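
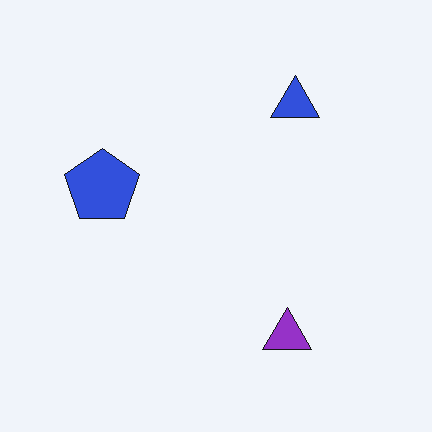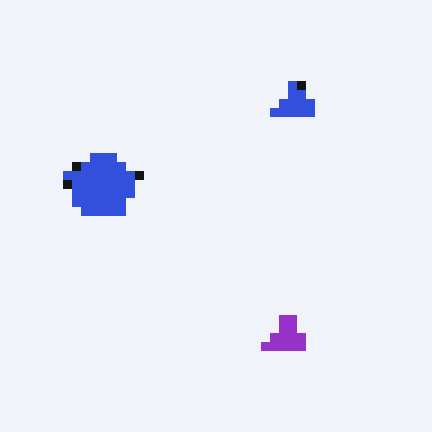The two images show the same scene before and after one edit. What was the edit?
The second image is the first coarsely pixelated.

Shapes are reduced to large square blocks; fine edges and outlines are lost — a downscale-then-upscale (mosaic) effect.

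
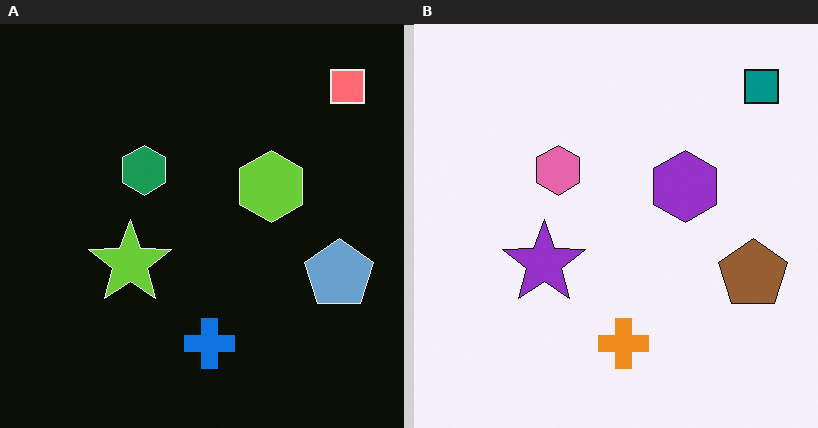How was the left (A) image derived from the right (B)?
The image was color-inverted (negative).

The light background has become dark and every shape's color is its complement — a photographic negative.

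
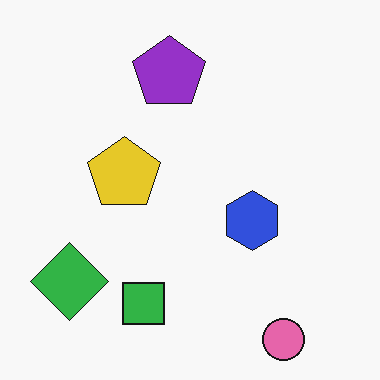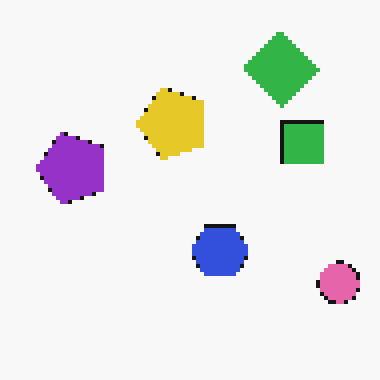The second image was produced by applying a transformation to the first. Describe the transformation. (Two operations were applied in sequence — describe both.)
It was lightly pixelated (a mild mosaic effect), then transposed (reflected across the top-left ↔ bottom-right diagonal).

Shapes are reduced to large square blocks; fine edges and outlines are lost — a downscale-then-upscale (mosaic) effect. Shapes have swapped their row and column positions — what was in the top-right is now in the bottom-left — a diagonal reflection.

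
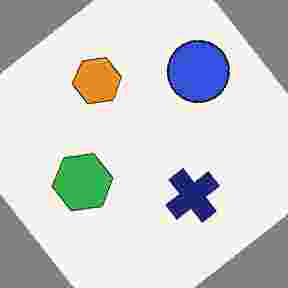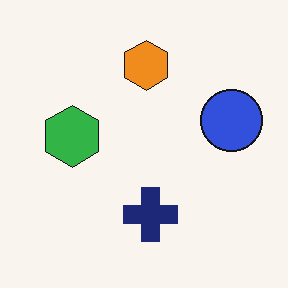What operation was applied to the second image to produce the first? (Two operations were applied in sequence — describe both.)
This is the original image rotated counter-clockwise by a large amount — several tens of degrees, then degraded with heavy JPEG compression.

Every shape is tilted by the same angle and the image corners show triangular fill wedges — a whole-image rotation by a non-right angle. Blocky 8×8 compression artifacts appear around shape edges and the flat background shows ringing — characteristic JPEG degradation.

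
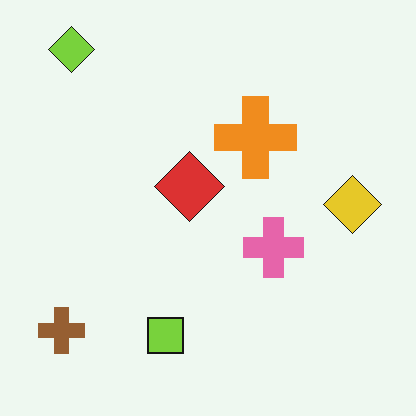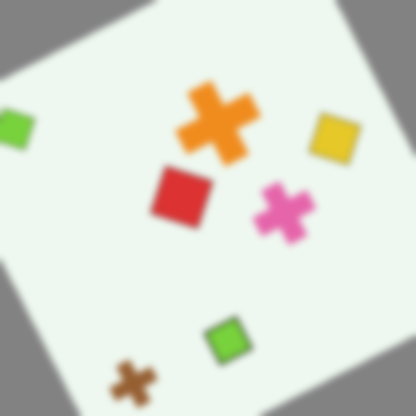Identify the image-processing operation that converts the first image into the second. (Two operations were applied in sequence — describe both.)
This is the original image rotated counter-clockwise by a moderate amount, then moderately blurred.

Every shape is tilted by the same angle and the image corners show triangular fill wedges — a whole-image rotation by a non-right angle. Shape edges and outlines are uniformly softened across the whole image.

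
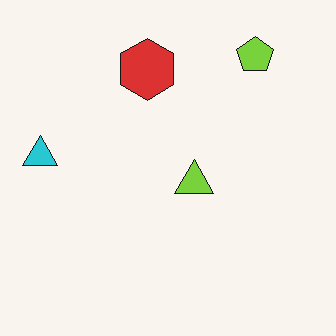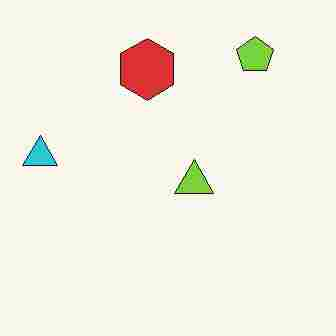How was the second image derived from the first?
It was heavily JPEG-compressed with obvious blocking artifacts.

Blocky 8×8 compression artifacts appear around shape edges and the flat background shows ringing — characteristic JPEG degradation.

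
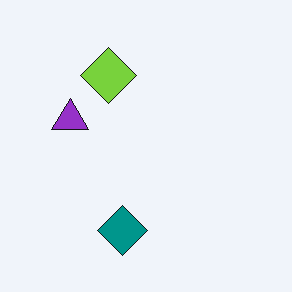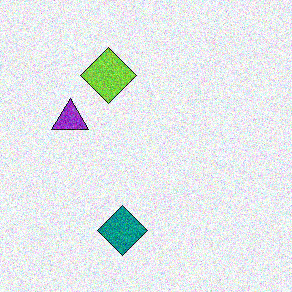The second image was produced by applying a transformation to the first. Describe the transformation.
This is the original image degraded with visible gaussian noise.

Random speckle covers the whole image, including the flat background.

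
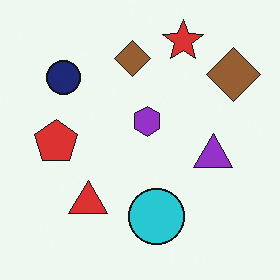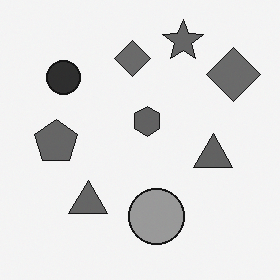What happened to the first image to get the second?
The transformation is: converted to grayscale.

All color is removed — every shape is now a shade of grey.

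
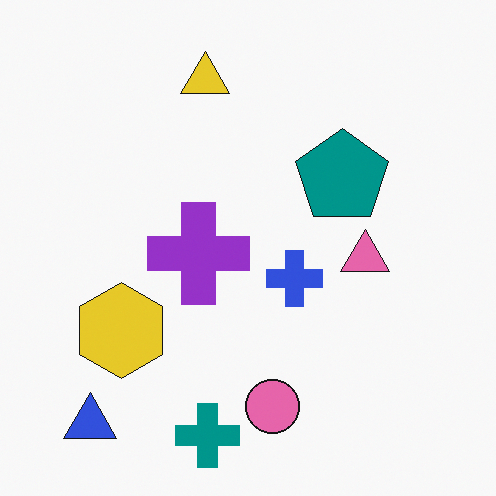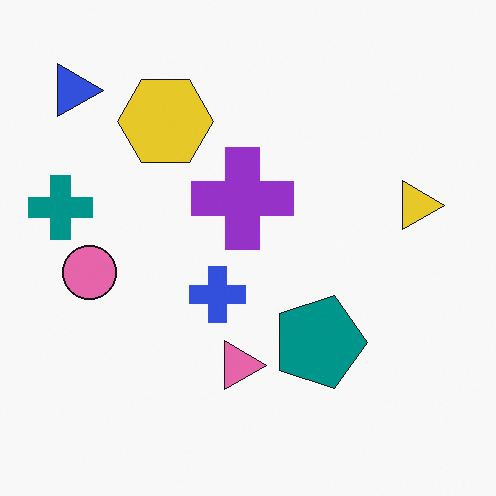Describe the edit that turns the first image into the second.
The second image is the first rotated 90° clockwise.

The blue triangle sits in the bottom-left of the first image and the top-left of the second — consistent with a whole-image 90° clockwise rotation.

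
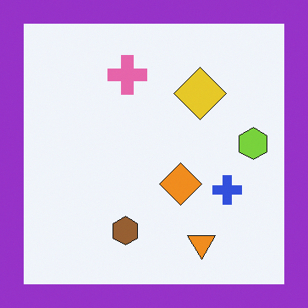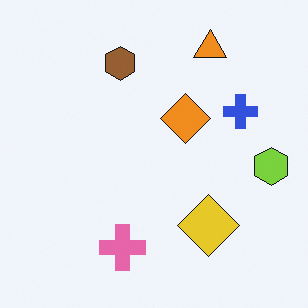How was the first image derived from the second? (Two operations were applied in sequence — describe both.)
The first image is the second flipped vertically (top ↔ bottom), then framed with a purple border.

The orange triangle is in the top-right of the second image and the bottom-right of the first — shapes on opposite sides of the horizontal midline have swapped in a mirror flip. A solid purple frame runs around the edge of the first image, with the content slightly shrunk inside it.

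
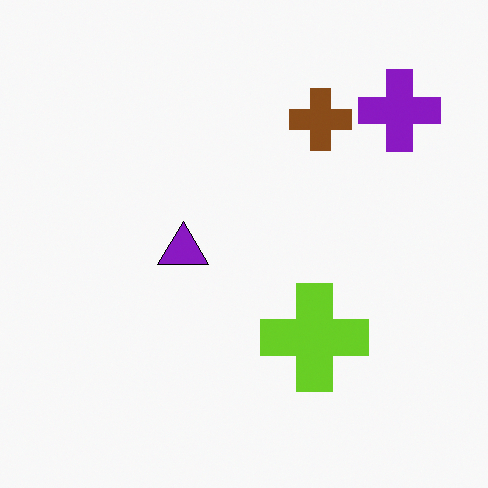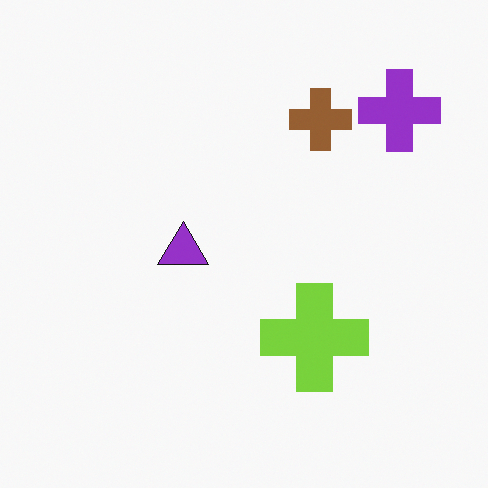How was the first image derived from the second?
The image was given slightly increased contrast.

Tones are pushed away from mid-grey across the whole image — a global contrast change.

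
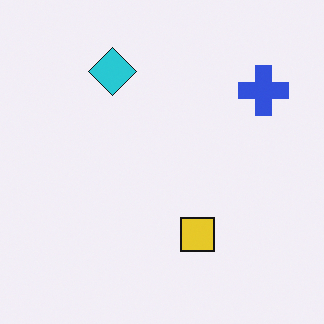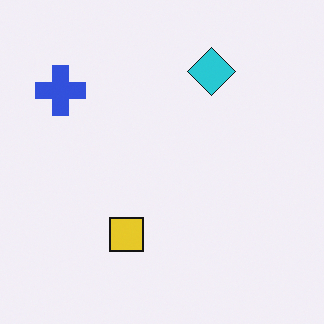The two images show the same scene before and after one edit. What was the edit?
This is the original image flipped horizontally (left ↔ right).

The blue cross is in the top-right of the first image and the top-left of the second — shapes on opposite sides of the vertical midline have swapped in a mirror flip.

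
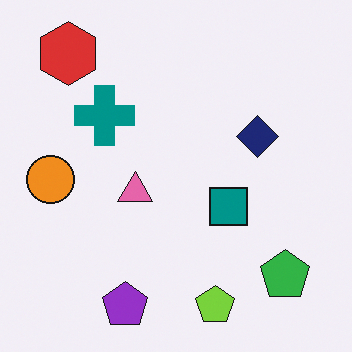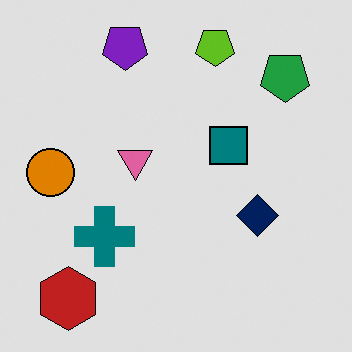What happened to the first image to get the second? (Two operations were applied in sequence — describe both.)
Flipped vertically (top ↔ bottom), then posterized to a reduced palette.

The lime pentagon is in the bottom of the first image and the top of the second — shapes on opposite sides of the horizontal midline have swapped in a mirror flip. Each flat color has snapped to a coarser quantized level — most visibly, the near-white background has dropped to a flat grey.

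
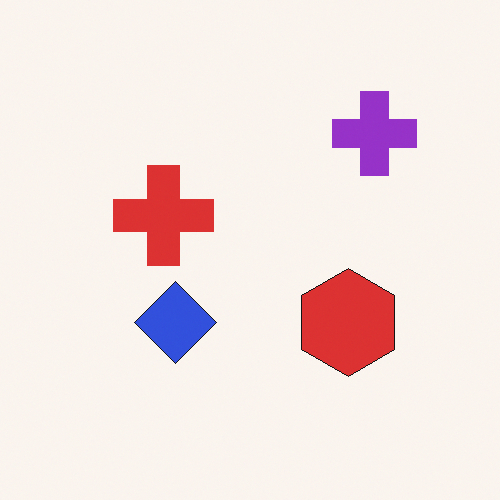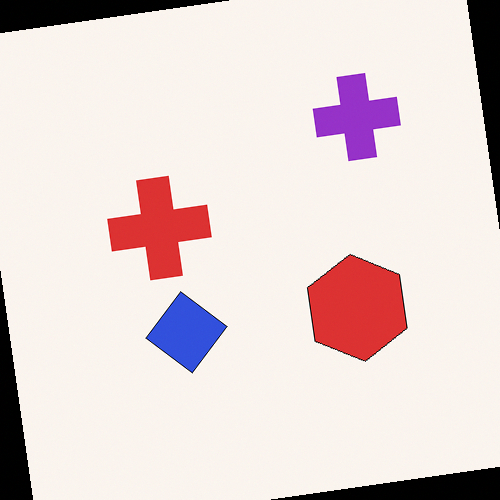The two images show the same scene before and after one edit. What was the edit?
It was rotated counter-clockwise by a slight angle.

Every shape is tilted by the same angle and the image corners show triangular fill wedges — a whole-image rotation by a non-right angle.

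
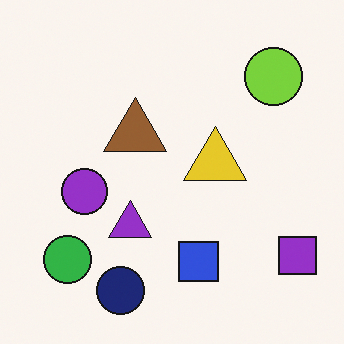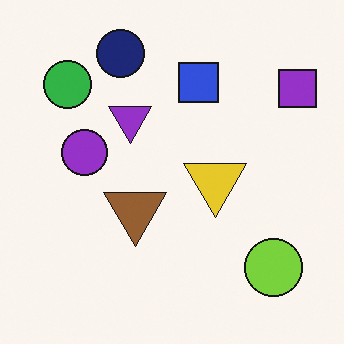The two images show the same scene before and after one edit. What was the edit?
The transformation is: flipped vertically (top ↔ bottom).

The navy circle is in the bottom of the first image and the top of the second — shapes on opposite sides of the horizontal midline have swapped in a mirror flip.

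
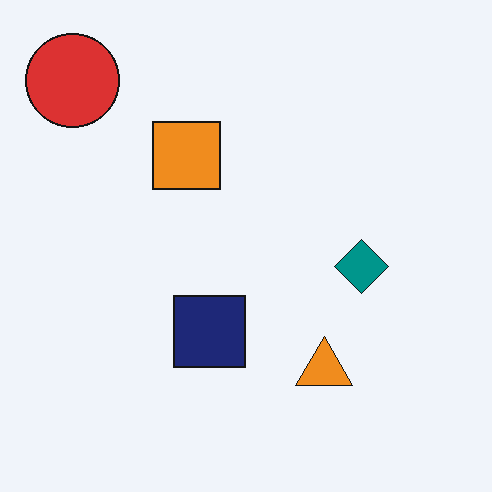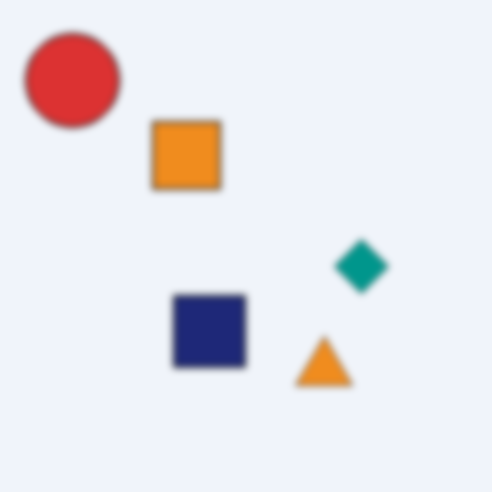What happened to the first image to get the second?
Moderately blurred.

Shape edges and outlines are uniformly softened across the whole image.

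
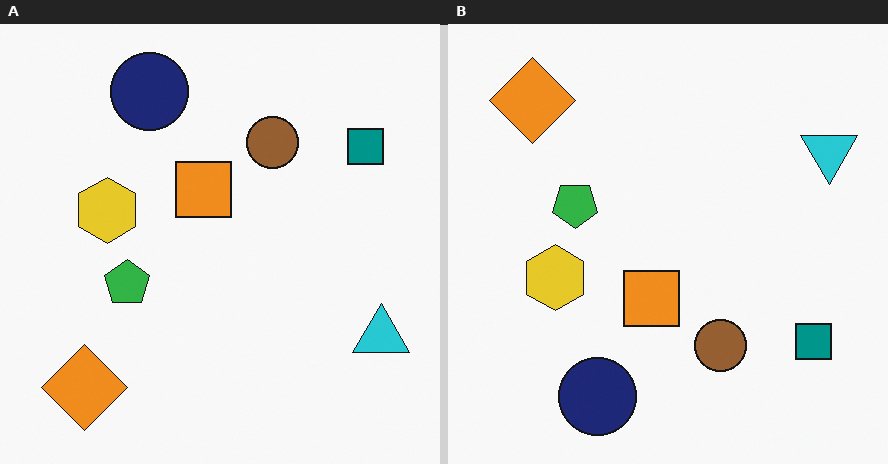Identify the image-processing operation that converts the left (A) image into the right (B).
The image was flipped vertically (top ↔ bottom).

The navy circle is in the top of the left (A) image and the bottom of the right (B) — shapes on opposite sides of the horizontal midline have swapped in a mirror flip.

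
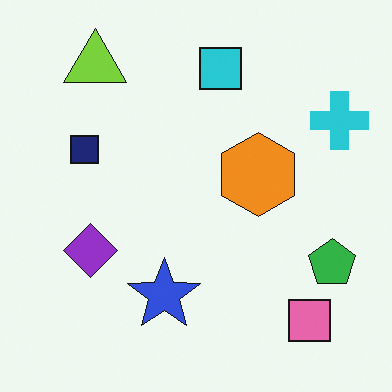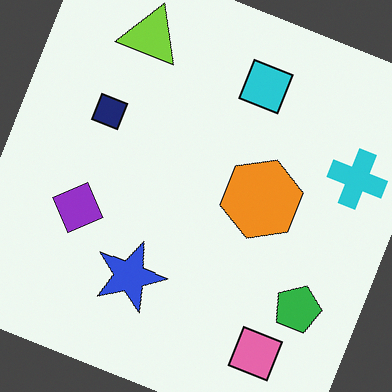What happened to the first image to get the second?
This is the original image rotated clockwise by a moderate amount.

Every shape is tilted by the same angle and the image corners show triangular fill wedges — a whole-image rotation by a non-right angle.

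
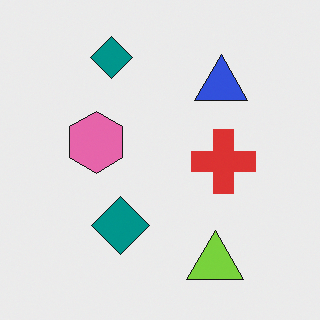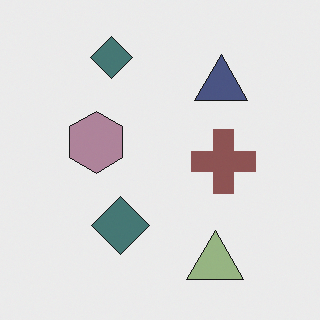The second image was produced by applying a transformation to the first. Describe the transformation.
The transformation is: heavily desaturated.

All colors are more muted and greyish — a global saturation change.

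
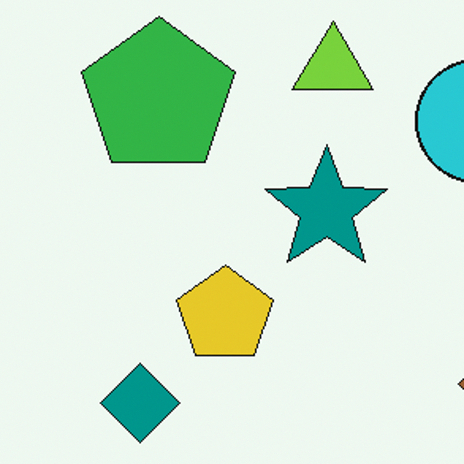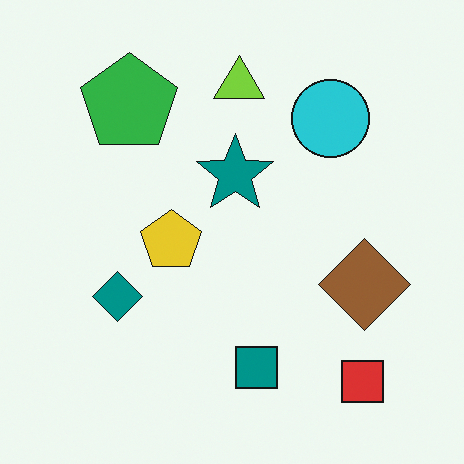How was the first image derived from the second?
This is the original image cropped slightly and scaled back up.

The visible shapes are larger and the field of view is narrower; shapes near the original edges may be partly or wholly outside the frame — a crop-and-rescale.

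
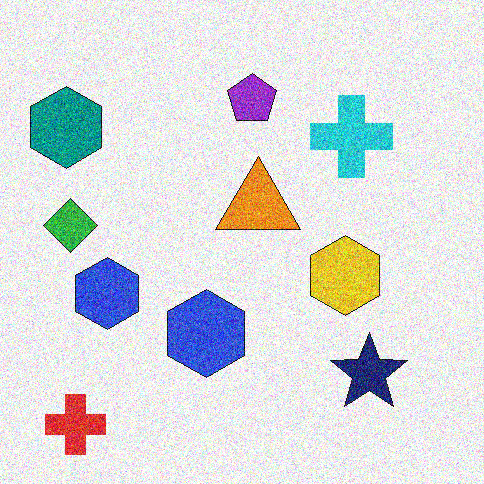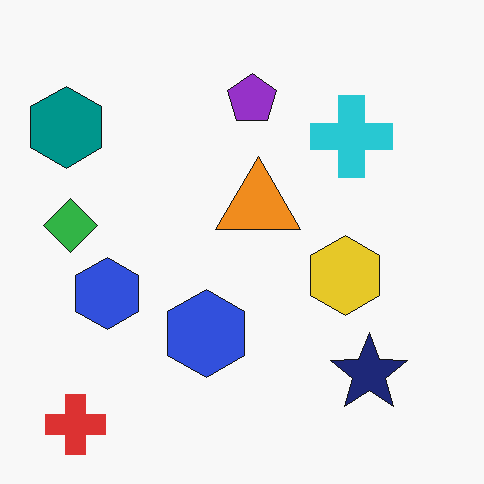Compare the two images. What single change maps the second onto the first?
Degraded with a thick layer of grain.

Random speckle covers the whole image, including the flat background.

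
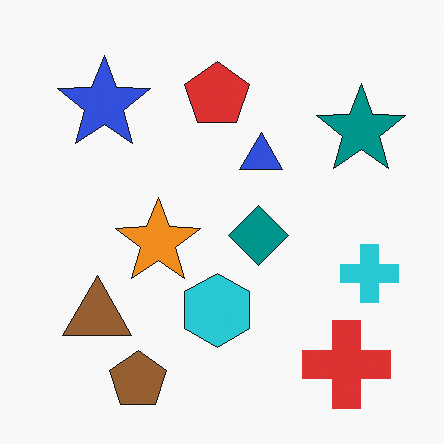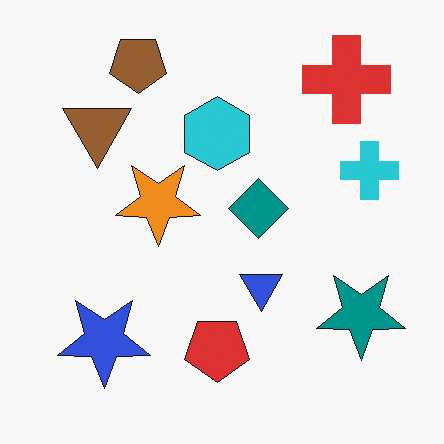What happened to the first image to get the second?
Flipped vertically (top ↔ bottom).

The brown pentagon is in the bottom-left of the first image and the top-left of the second — shapes on opposite sides of the horizontal midline have swapped in a mirror flip.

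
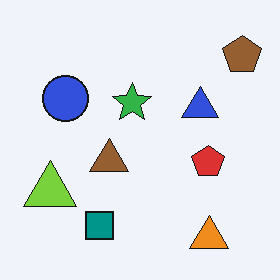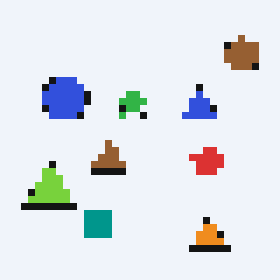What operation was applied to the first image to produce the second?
The image was moderately pixelated.

Shapes are reduced to large square blocks; fine edges and outlines are lost — a downscale-then-upscale (mosaic) effect.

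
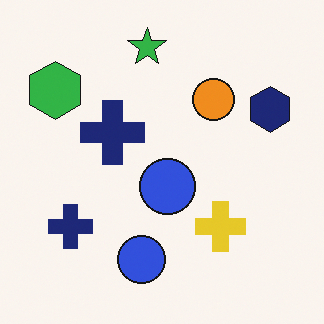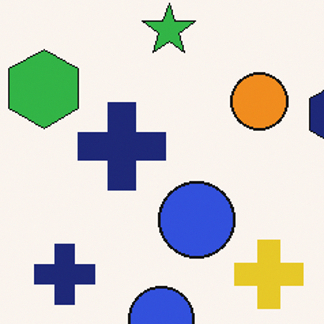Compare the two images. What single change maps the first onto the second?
The second image is the first cropped to a modestly smaller region and rescaled.

The visible shapes are larger and the field of view is narrower; shapes near the original edges may be partly or wholly outside the frame — a crop-and-rescale.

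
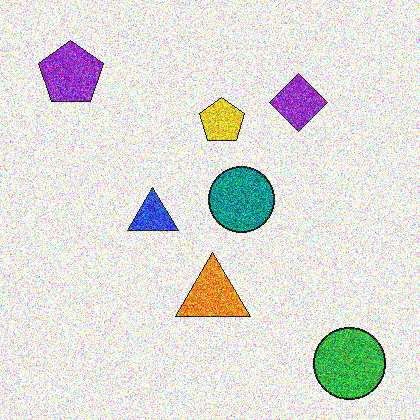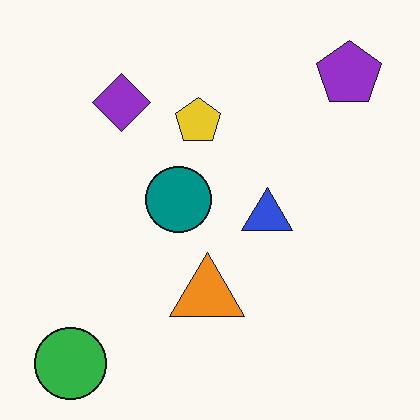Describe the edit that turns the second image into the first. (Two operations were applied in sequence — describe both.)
The first image is the second flipped horizontally (left ↔ right), then degraded with strong gaussian noise.

The green circle is in the bottom-left of the second image and the bottom-right of the first — shapes on opposite sides of the vertical midline have swapped in a mirror flip. Random speckle covers the whole image, including the flat background.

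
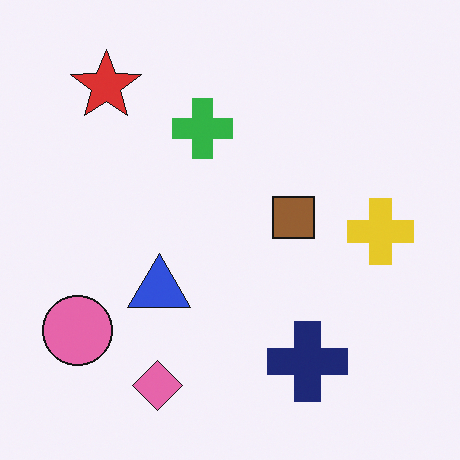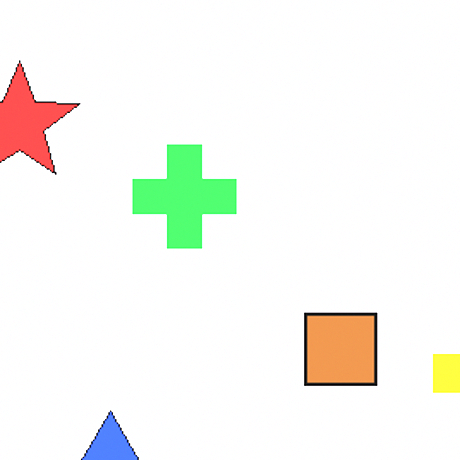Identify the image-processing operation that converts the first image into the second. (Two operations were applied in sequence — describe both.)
This is the original image cropped tightly and scaled back up, then substantially brightened.

The visible shapes are larger and the field of view is narrower; shapes near the original edges may be partly or wholly outside the frame — a crop-and-rescale. Every pixel — background and shapes alike — is uniformly brightened.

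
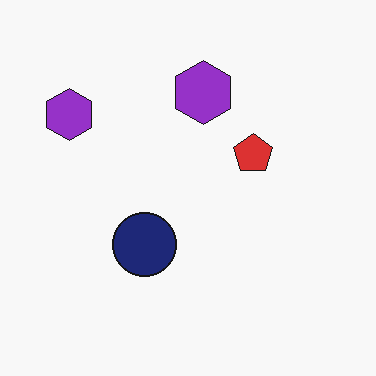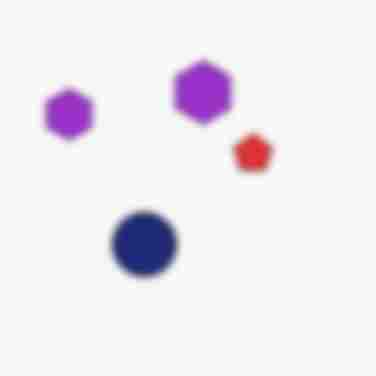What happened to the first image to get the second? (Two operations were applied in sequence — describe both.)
Noticeably gaussian-blurred, then degraded with heavy JPEG compression.

Shape edges and outlines are uniformly softened across the whole image. Blocky 8×8 compression artifacts appear around shape edges and the flat background shows ringing — characteristic JPEG degradation.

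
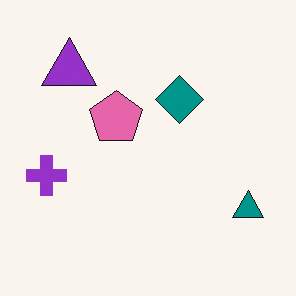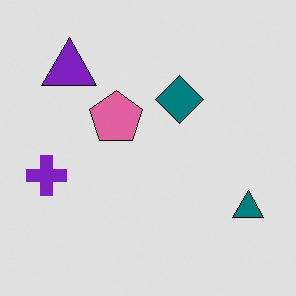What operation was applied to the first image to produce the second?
The transformation is: posterized to a reduced palette.

Each flat color has snapped to a coarser quantized level — most visibly, the near-white background has dropped to a flat grey.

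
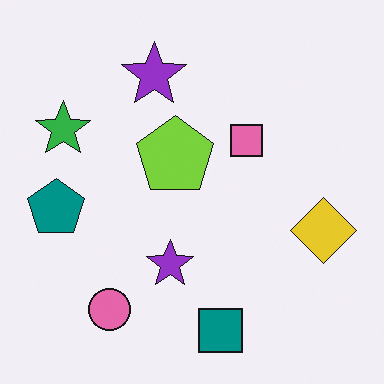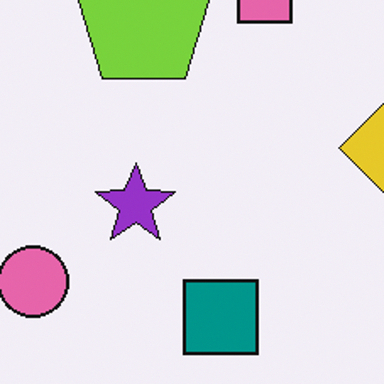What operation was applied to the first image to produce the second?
The second image is the first cropped to a noticeably smaller region and rescaled.

The visible shapes are larger and the field of view is narrower; shapes near the original edges may be partly or wholly outside the frame — a crop-and-rescale.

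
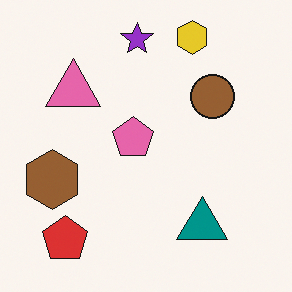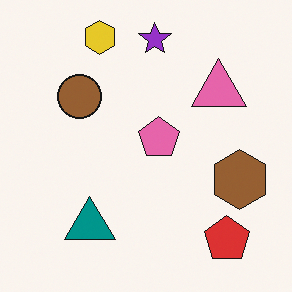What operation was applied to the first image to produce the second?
The image was flipped horizontally (left ↔ right).

The brown hexagon is in the left of the first image and the right of the second — shapes on opposite sides of the vertical midline have swapped in a mirror flip.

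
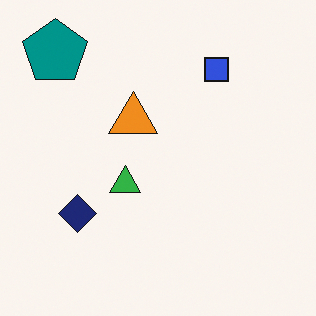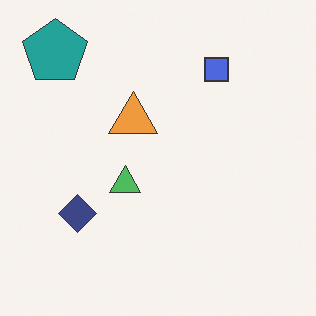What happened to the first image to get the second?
It was given slightly reduced contrast.

Tones are pushed toward mid-grey across the whole image — a global contrast change.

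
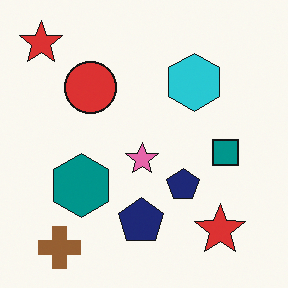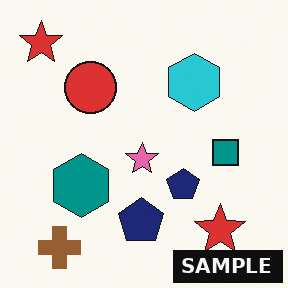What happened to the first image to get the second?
Watermarked with the text "SAMPLE" in the lower-right corner.

A dark label reading "SAMPLE" appears in the lower-right corner.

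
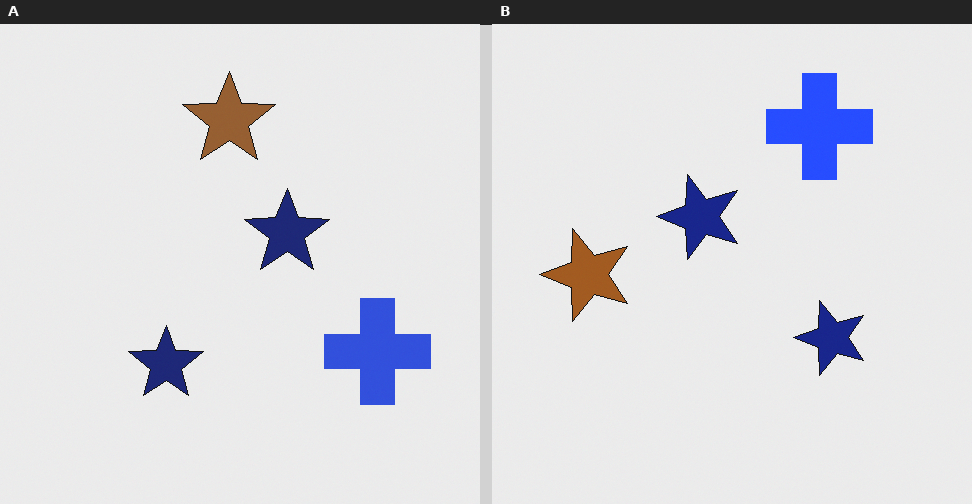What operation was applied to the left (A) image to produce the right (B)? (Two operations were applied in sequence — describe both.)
This is the original image rotated 90° counter-clockwise, then slightly oversaturated.

The blue cross sits in the bottom-right of the left (A) image and the top-right of the right (B) — consistent with a whole-image 90° counter-clockwise rotation. All colors are more vivid — a global saturation change.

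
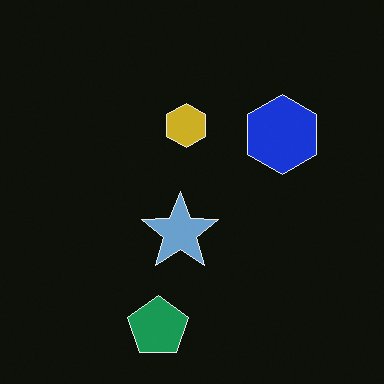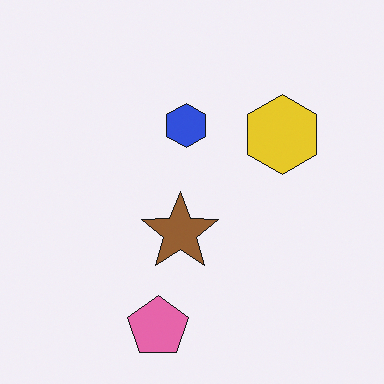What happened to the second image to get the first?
It was color-inverted (negative).

The light background has become dark and every shape's color is its complement — a photographic negative.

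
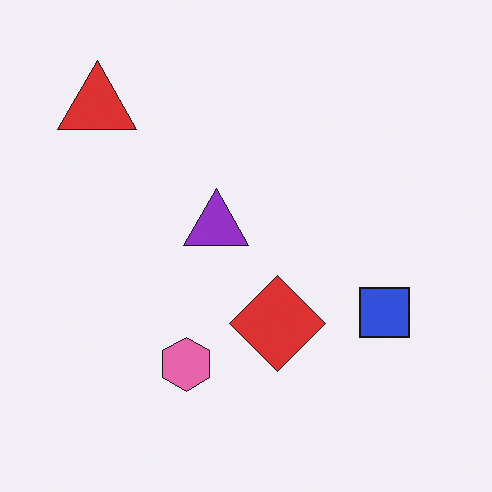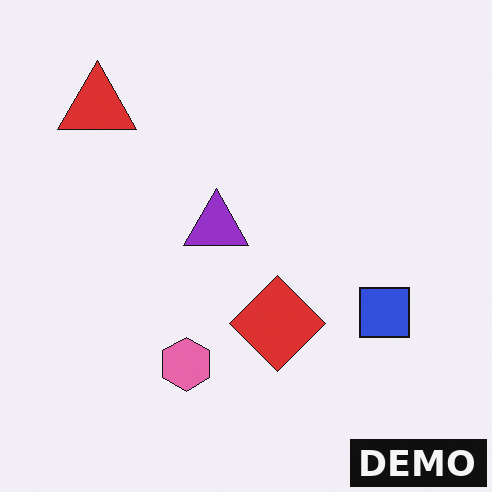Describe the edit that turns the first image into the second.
The image was watermarked with the text "DEMO" in the lower-right corner.

A dark label reading "DEMO" appears in the lower-right corner.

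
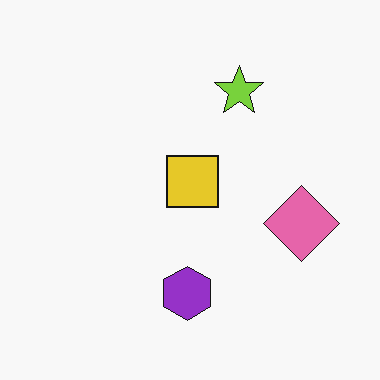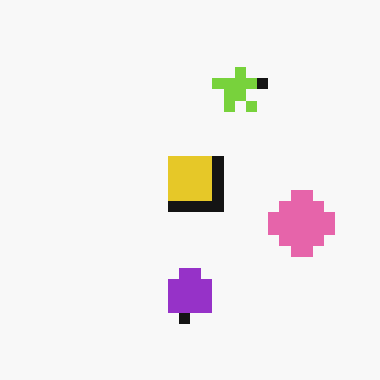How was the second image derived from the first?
Heavily pixelated into large blocks.

Shapes are reduced to large square blocks; fine edges and outlines are lost — a downscale-then-upscale (mosaic) effect.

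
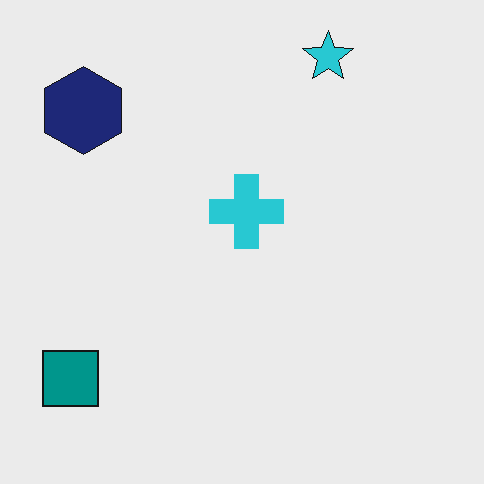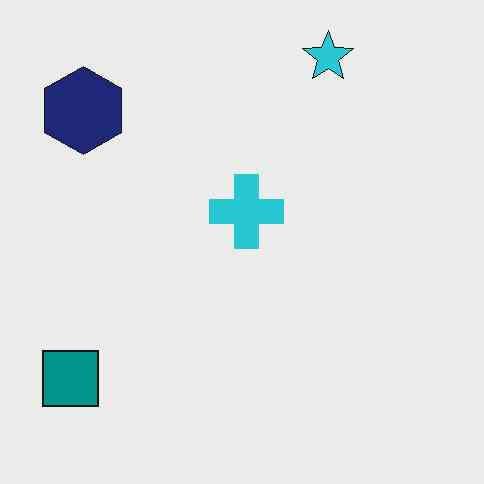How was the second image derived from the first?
The image was given moderate JPEG compression.

Blocky 8×8 compression artifacts appear around shape edges and the flat background shows ringing — characteristic JPEG degradation.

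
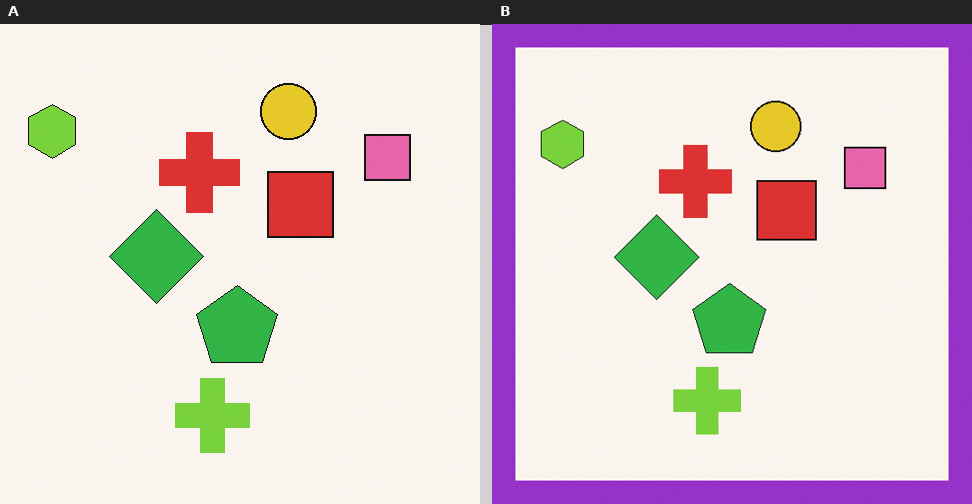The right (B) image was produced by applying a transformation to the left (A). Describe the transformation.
The image was framed with a purple border.

A solid purple frame runs around the edge of the right (B) image, with the content slightly shrunk inside it.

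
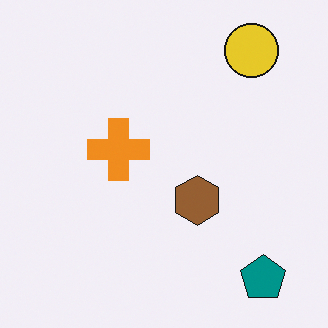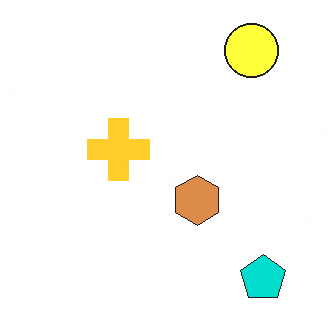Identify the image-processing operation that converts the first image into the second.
The image was noticeably brightened.

Every pixel — background and shapes alike — is uniformly brightened.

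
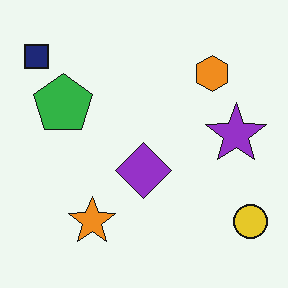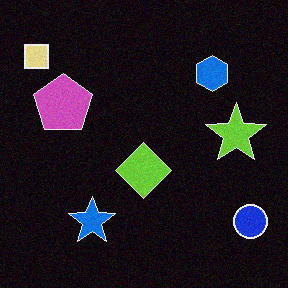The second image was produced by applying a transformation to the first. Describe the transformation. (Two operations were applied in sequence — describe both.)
Color-inverted (negative), then degraded with subtle gaussian noise.

The light background has become dark and every shape's color is its complement — a photographic negative. Random speckle covers the whole image, including the flat background.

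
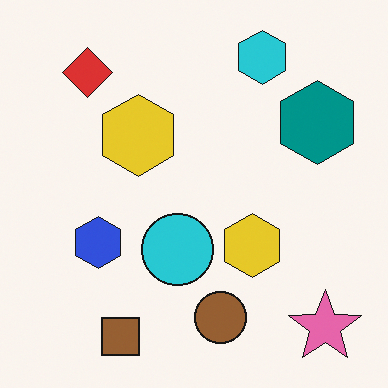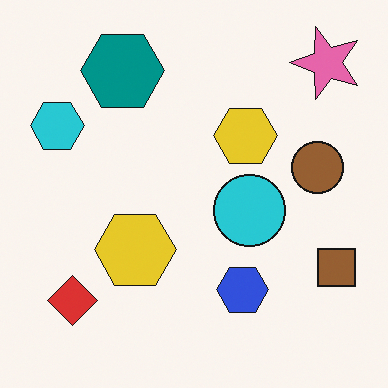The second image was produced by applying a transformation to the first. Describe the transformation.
Rotated 90° counter-clockwise.

The pink star sits in the bottom-right of the first image and the top-right of the second — consistent with a whole-image 90° counter-clockwise rotation.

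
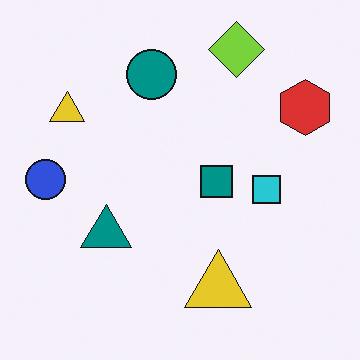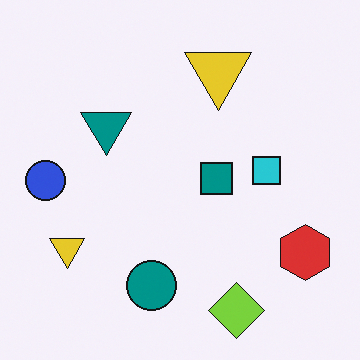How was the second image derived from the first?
Flipped vertically (top ↔ bottom).

The lime diamond is in the top of the first image and the bottom of the second — shapes on opposite sides of the horizontal midline have swapped in a mirror flip.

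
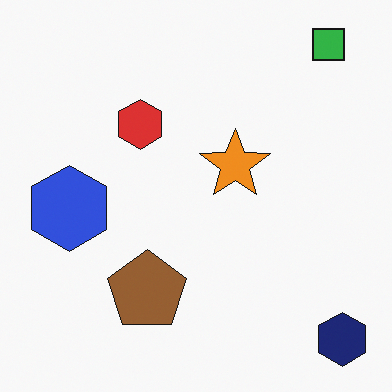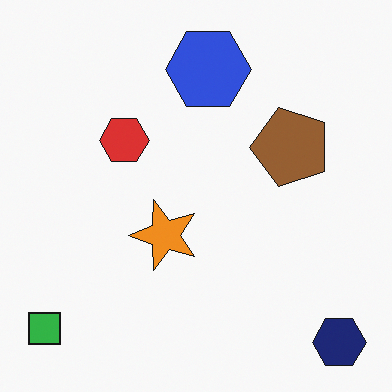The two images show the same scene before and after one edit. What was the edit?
The second image is the first transposed (reflected across the top-left ↔ bottom-right diagonal).

Shapes have swapped their row and column positions — what was in the top-right is now in the bottom-left — a diagonal reflection.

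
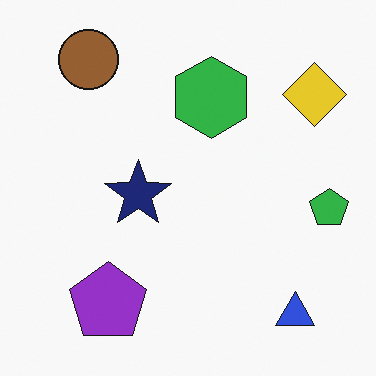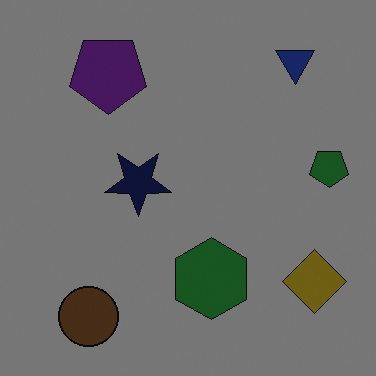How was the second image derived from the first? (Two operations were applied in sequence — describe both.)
The second image is the first noticeably darkened, then flipped vertically (top ↔ bottom).

Every pixel — background and shapes alike — is uniformly darkened. The brown circle is in the top-left of the first image and the bottom-left of the second — shapes on opposite sides of the horizontal midline have swapped in a mirror flip.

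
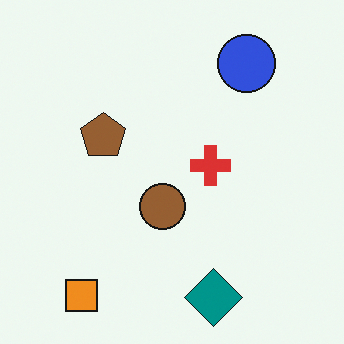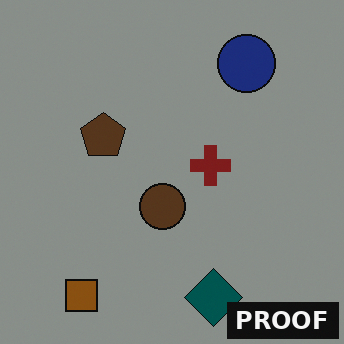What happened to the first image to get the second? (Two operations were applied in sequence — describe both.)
This is the original image darkened a lot, then watermarked with the text "PROOF" in the lower-right corner.

Every pixel — background and shapes alike — is uniformly darkened. A dark label reading "PROOF" appears in the lower-right corner.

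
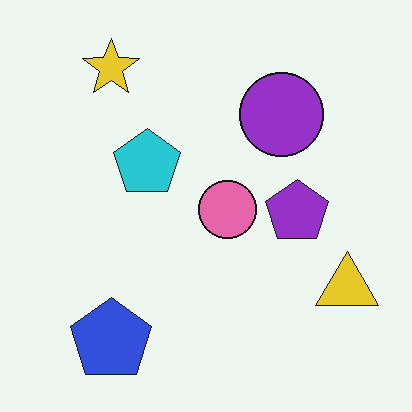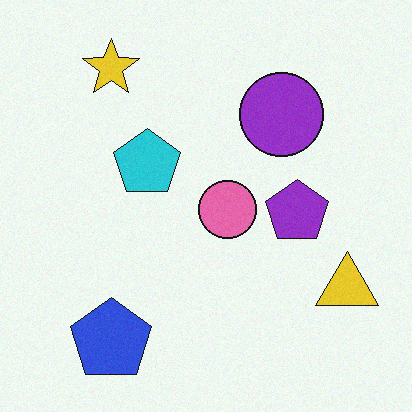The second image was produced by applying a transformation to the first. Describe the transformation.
This is the original image degraded with a light layer of grain.

Random speckle covers the whole image, including the flat background.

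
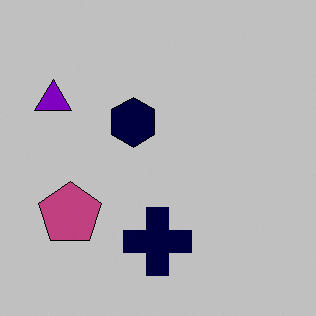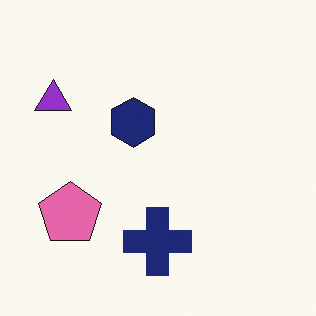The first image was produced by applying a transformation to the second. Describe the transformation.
It was heavily posterized to just a handful of flat colors.

Each flat color has snapped to a coarser quantized level — most visibly, the near-white background has dropped to a flat grey.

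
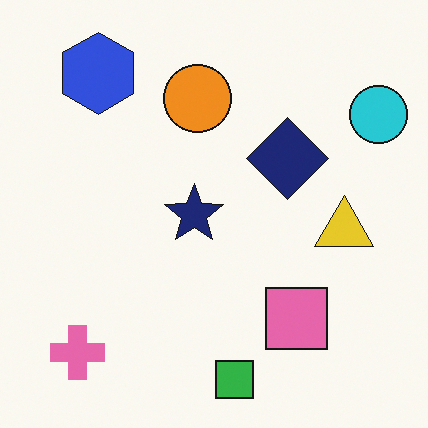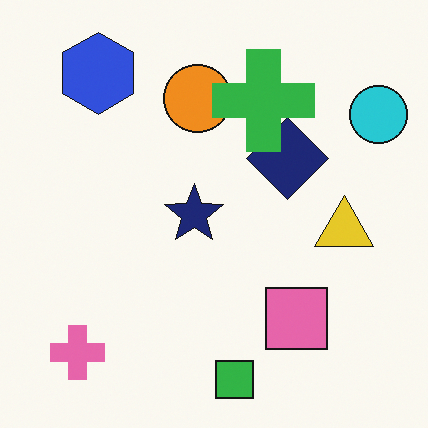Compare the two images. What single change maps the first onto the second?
This is the original image overlaid with an additional green cross.

A green cross appears in the second image that is absent from the first.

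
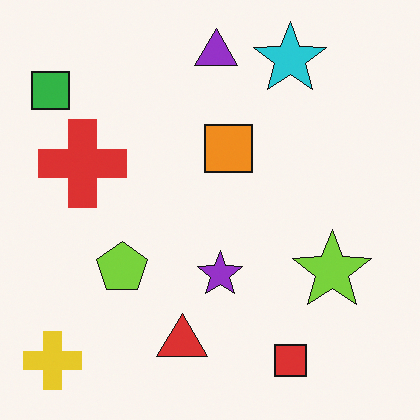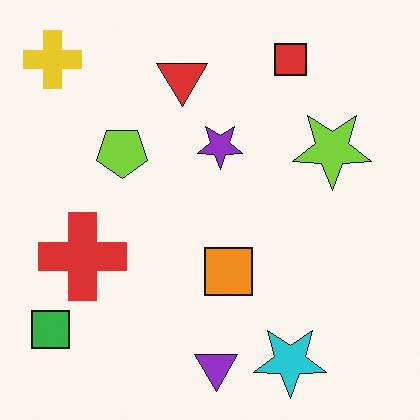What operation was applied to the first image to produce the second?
Flipped vertically (top ↔ bottom).

The purple triangle is in the top of the first image and the bottom of the second — shapes on opposite sides of the horizontal midline have swapped in a mirror flip.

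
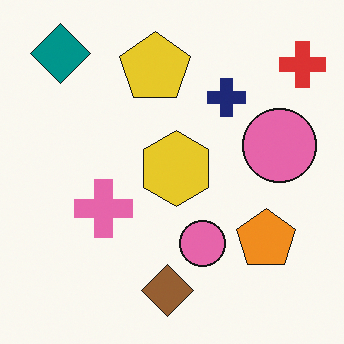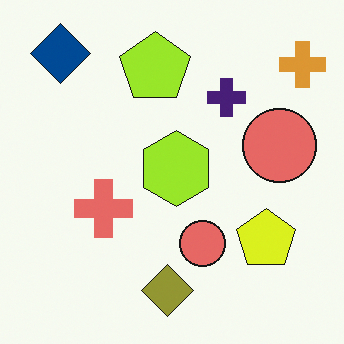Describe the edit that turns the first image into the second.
It was hue-shifted slightly.

Every shape's color has rotated by the same amount around the hue wheel — a uniform hue shift.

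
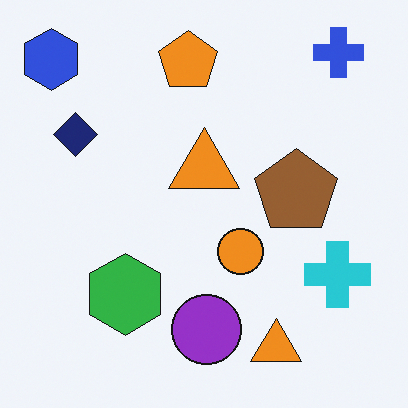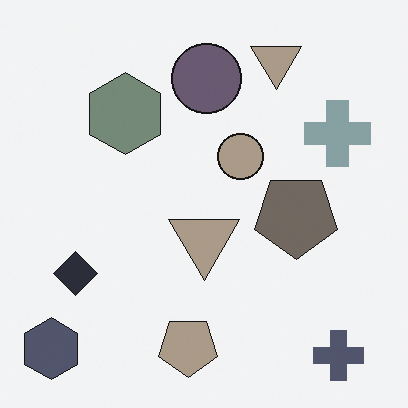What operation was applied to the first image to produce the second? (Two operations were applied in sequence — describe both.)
Heavily desaturated, then flipped vertically (top ↔ bottom).

All colors are more muted and greyish — a global saturation change. The blue cross is in the top-right of the first image and the bottom-right of the second — shapes on opposite sides of the horizontal midline have swapped in a mirror flip.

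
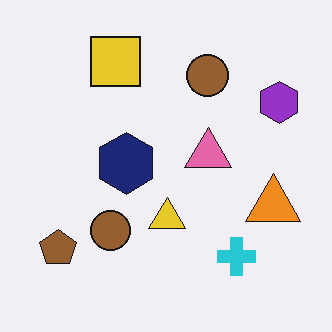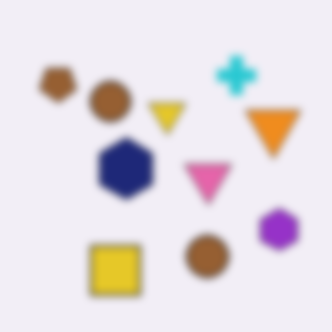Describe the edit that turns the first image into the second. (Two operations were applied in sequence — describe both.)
The image was flipped vertically (top ↔ bottom), then noticeably gaussian-blurred.

The yellow square is in the top of the first image and the bottom of the second — shapes on opposite sides of the horizontal midline have swapped in a mirror flip. Shape edges and outlines are uniformly softened across the whole image.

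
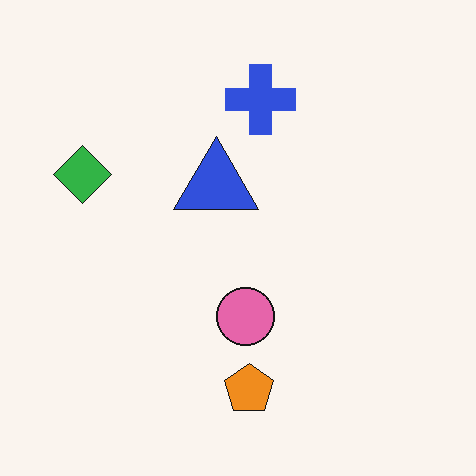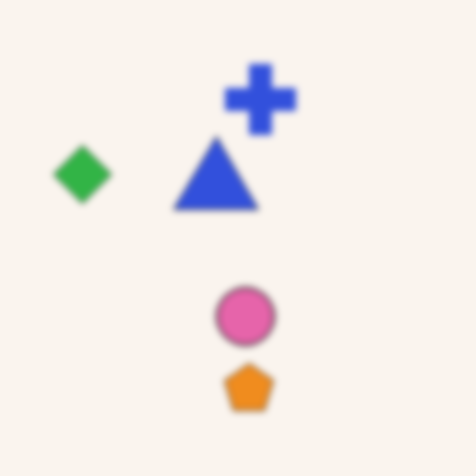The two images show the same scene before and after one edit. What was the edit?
Noticeably gaussian-blurred.

Shape edges and outlines are uniformly softened across the whole image.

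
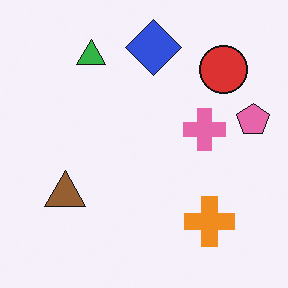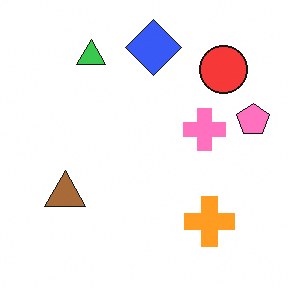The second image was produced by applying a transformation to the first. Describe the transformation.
The second image is the first brightened a little.

Every pixel — background and shapes alike — is uniformly brightened.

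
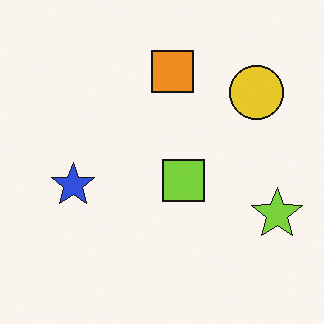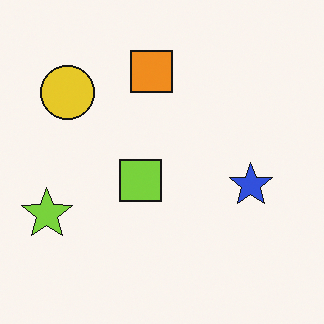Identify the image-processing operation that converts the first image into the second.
The image was flipped horizontally (left ↔ right).

The lime star is in the right of the first image and the left of the second — shapes on opposite sides of the vertical midline have swapped in a mirror flip.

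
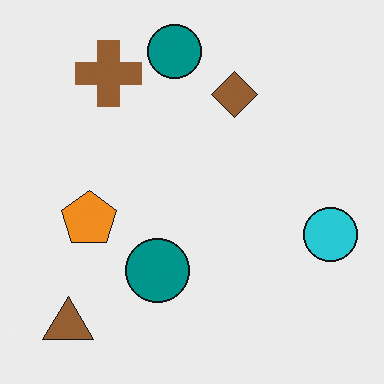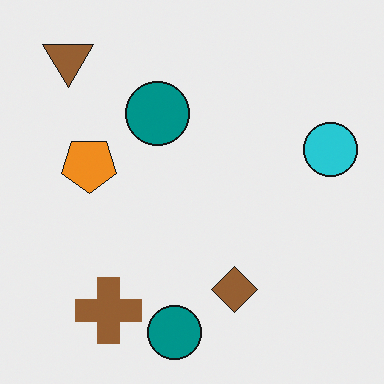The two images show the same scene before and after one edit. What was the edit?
This is the original image flipped vertically (top ↔ bottom).

The brown triangle is in the bottom-left of the first image and the top-left of the second — shapes on opposite sides of the horizontal midline have swapped in a mirror flip.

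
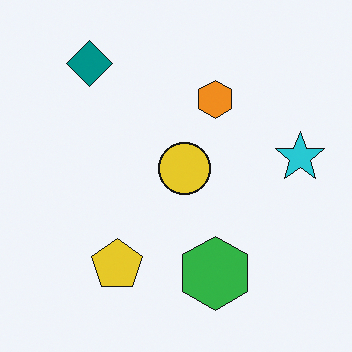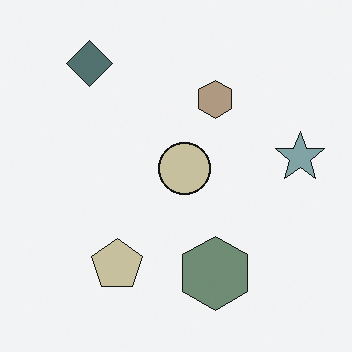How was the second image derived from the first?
The second image is the first made much more muted (saturation change).

All colors are more muted and greyish — a global saturation change.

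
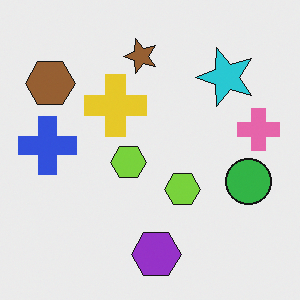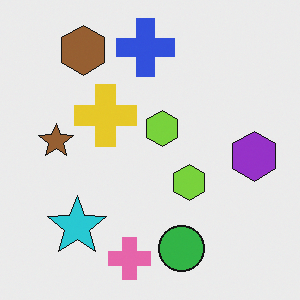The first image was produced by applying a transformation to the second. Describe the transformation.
This is the original image transposed (reflected across the top-left ↔ bottom-right diagonal).

Shapes have swapped their row and column positions — what was in the top-right is now in the bottom-left — a diagonal reflection.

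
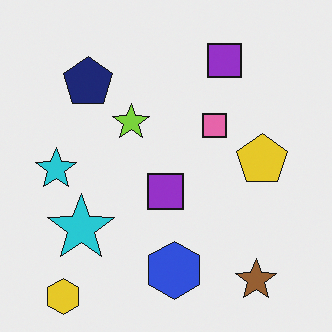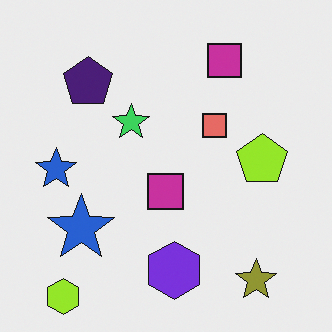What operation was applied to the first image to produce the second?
It was hue-shifted by a small amount.

Every shape's color has rotated by the same amount around the hue wheel — a uniform hue shift.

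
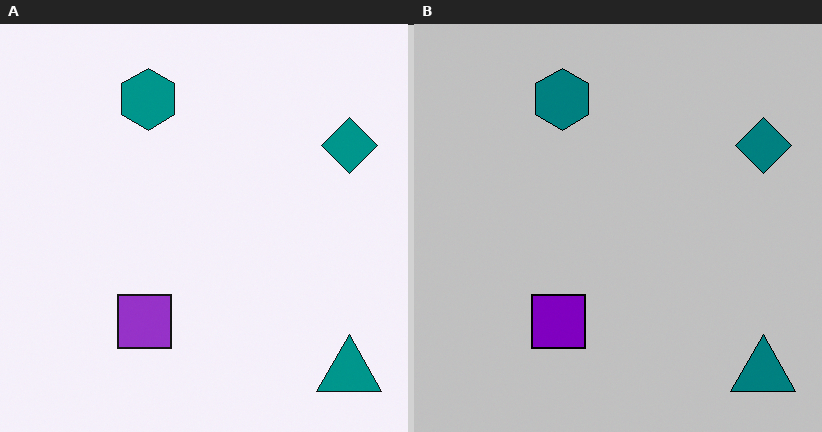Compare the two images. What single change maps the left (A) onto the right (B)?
The transformation is: heavily posterized to just a handful of flat colors.

Each flat color has snapped to a coarser quantized level — most visibly, the near-white background has dropped to a flat grey.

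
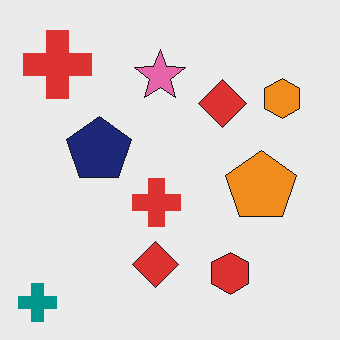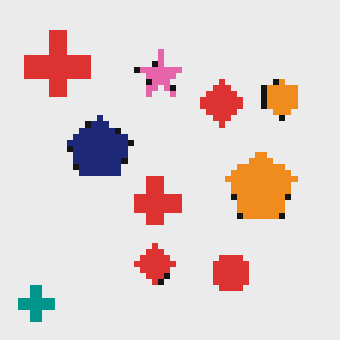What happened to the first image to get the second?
The second image is the first moderately pixelated.

Shapes are reduced to large square blocks; fine edges and outlines are lost — a downscale-then-upscale (mosaic) effect.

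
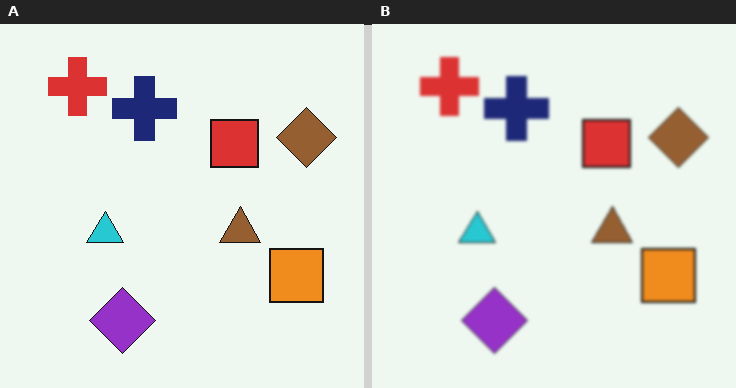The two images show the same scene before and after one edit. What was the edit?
It was slightly softened.

Shape edges and outlines are uniformly softened across the whole image.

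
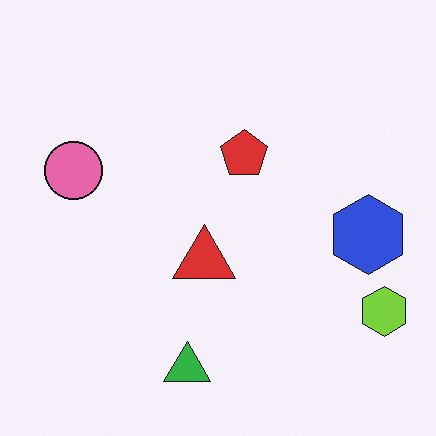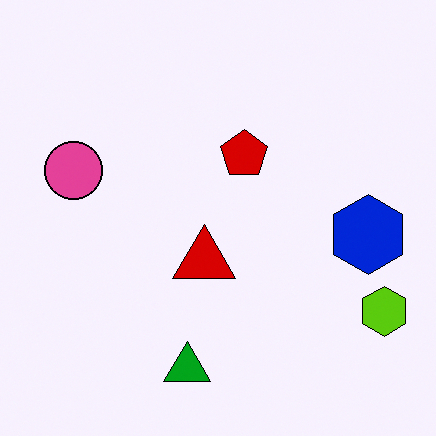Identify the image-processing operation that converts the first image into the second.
The second image is the first given slightly increased contrast.

Tones are pushed away from mid-grey across the whole image — a global contrast change.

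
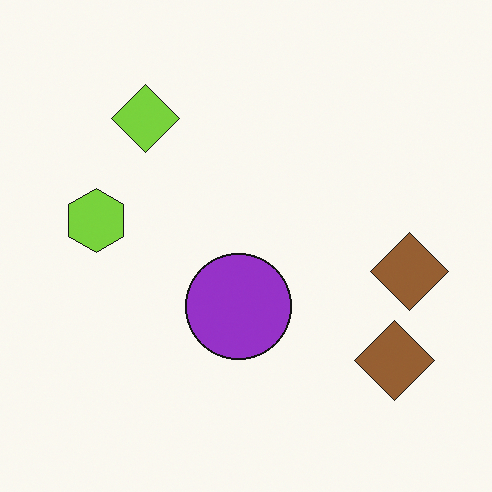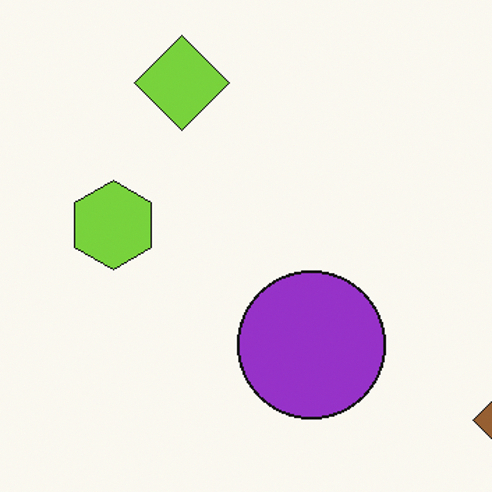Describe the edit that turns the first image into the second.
The transformation is: cropped to a modestly smaller region and rescaled.

The visible shapes are larger and the field of view is narrower; shapes near the original edges may be partly or wholly outside the frame — a crop-and-rescale.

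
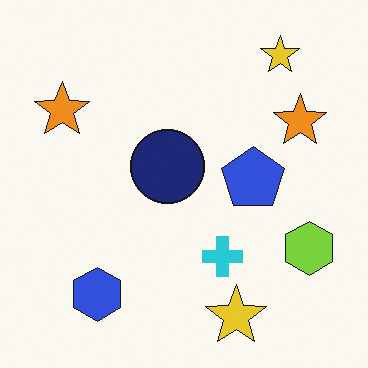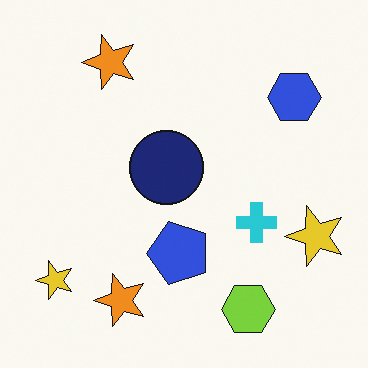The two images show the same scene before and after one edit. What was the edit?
This is the original image transposed (reflected across the top-left ↔ bottom-right diagonal).

Shapes have swapped their row and column positions — what was in the top-right is now in the bottom-left — a diagonal reflection.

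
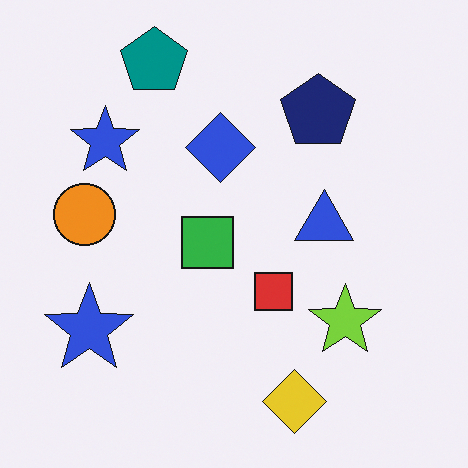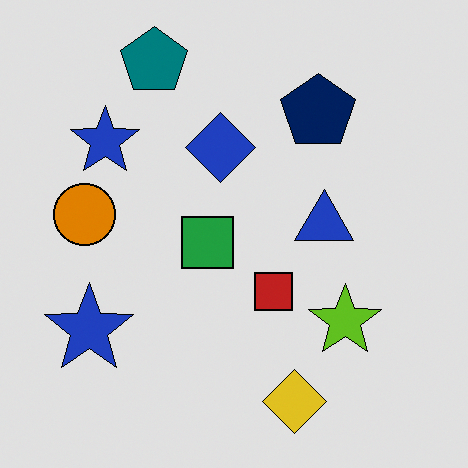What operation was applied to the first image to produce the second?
It was moderately posterized.

Each flat color has snapped to a coarser quantized level — most visibly, the near-white background has dropped to a flat grey.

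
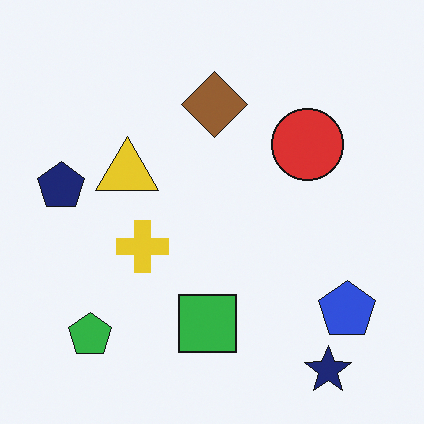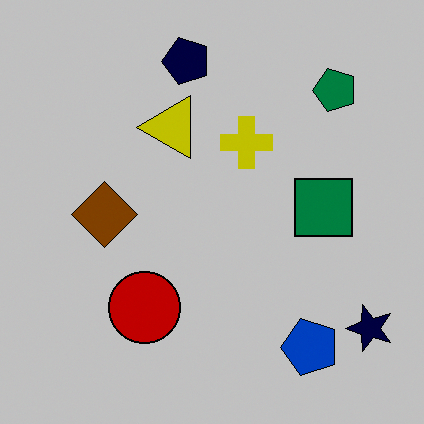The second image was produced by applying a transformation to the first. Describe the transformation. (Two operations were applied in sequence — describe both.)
It was transposed (reflected across the top-left ↔ bottom-right diagonal), then heavily posterized to just a handful of flat colors.

Shapes have swapped their row and column positions — what was in the top-right is now in the bottom-left — a diagonal reflection. Each flat color has snapped to a coarser quantized level — most visibly, the near-white background has dropped to a flat grey.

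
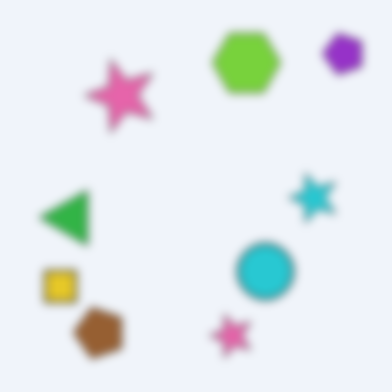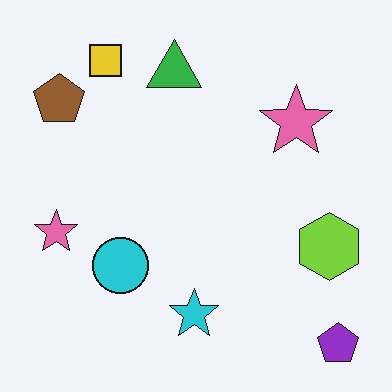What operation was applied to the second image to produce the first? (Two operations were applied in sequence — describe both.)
The image was moderately blurred, then rotated 90° counter-clockwise.

Shape edges and outlines are uniformly softened across the whole image. The purple pentagon sits in the bottom-right of the second image and the top-right of the first — consistent with a whole-image 90° counter-clockwise rotation.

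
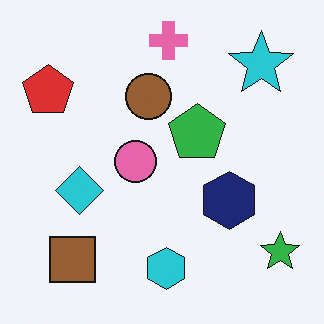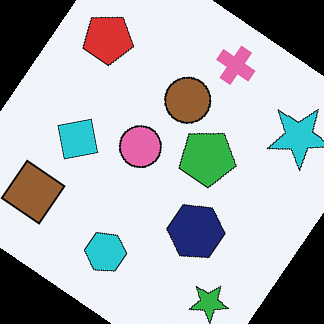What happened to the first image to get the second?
The transformation is: rotated clockwise by a large amount — several tens of degrees.

Every shape is tilted by the same angle and the image corners show triangular fill wedges — a whole-image rotation by a non-right angle.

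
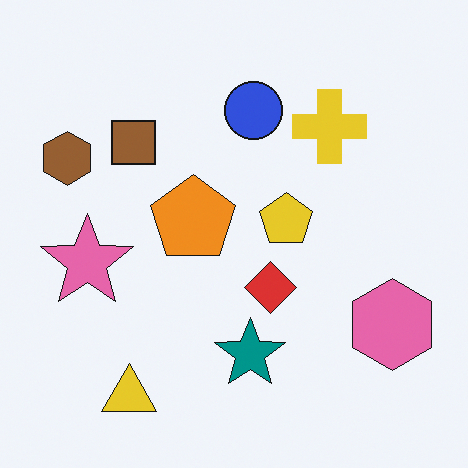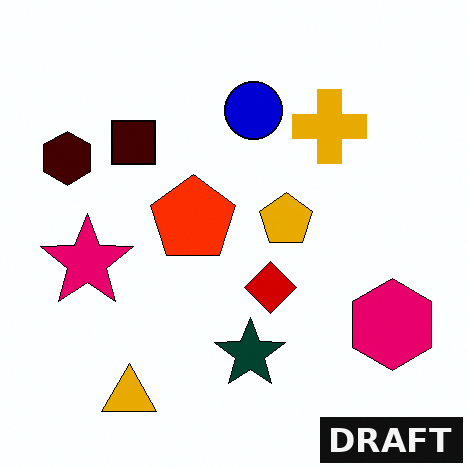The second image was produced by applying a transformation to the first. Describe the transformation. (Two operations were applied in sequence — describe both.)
The image was boosted in contrast, then watermarked with the text "DRAFT" in the lower-right corner.

Tones are pushed away from mid-grey across the whole image — a global contrast change. A dark label reading "DRAFT" appears in the lower-right corner.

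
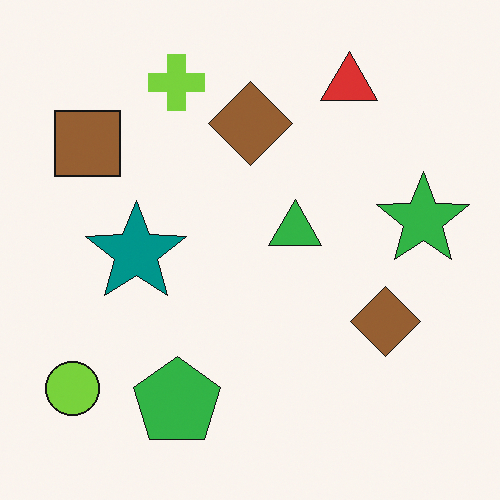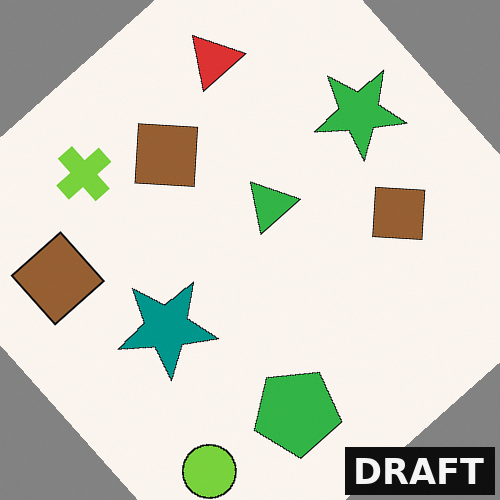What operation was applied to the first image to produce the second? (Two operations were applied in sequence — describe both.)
The transformation is: rotated counter-clockwise by a large amount — several tens of degrees, then watermarked with the text "DRAFT" in the lower-right corner.

Every shape is tilted by the same angle and the image corners show triangular fill wedges — a whole-image rotation by a non-right angle. A dark label reading "DRAFT" appears in the lower-right corner.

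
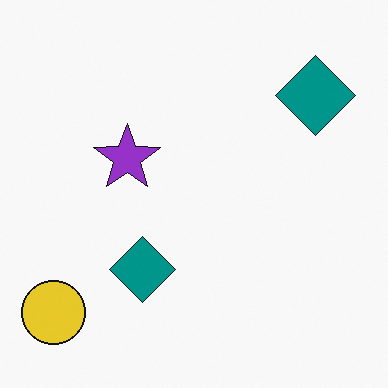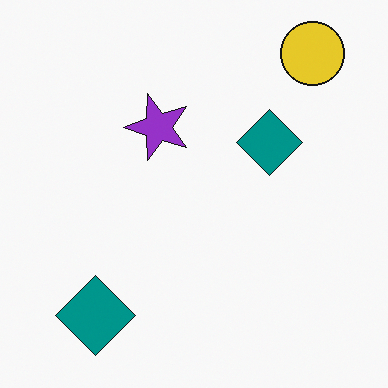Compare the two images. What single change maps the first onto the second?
The transformation is: transposed (reflected across the top-left ↔ bottom-right diagonal).

Shapes have swapped their row and column positions — what was in the top-right is now in the bottom-left — a diagonal reflection.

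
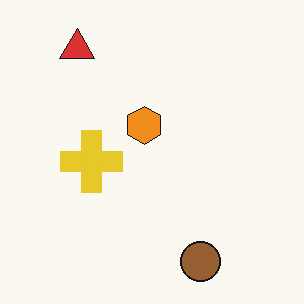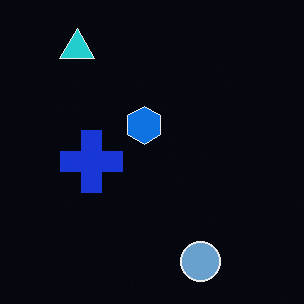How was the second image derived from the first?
This is the original image color-inverted (negative).

The light background has become dark and every shape's color is its complement — a photographic negative.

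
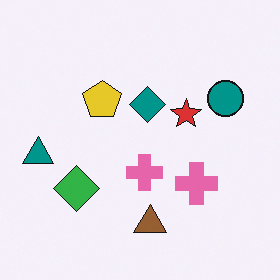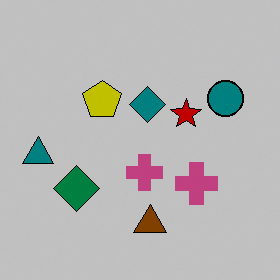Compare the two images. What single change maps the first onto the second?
The second image is the first heavily posterized to just a handful of flat colors.

Each flat color has snapped to a coarser quantized level — most visibly, the near-white background has dropped to a flat grey.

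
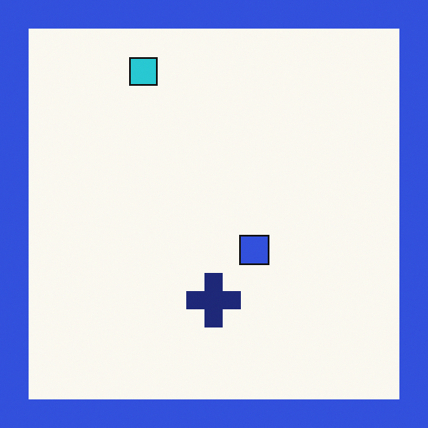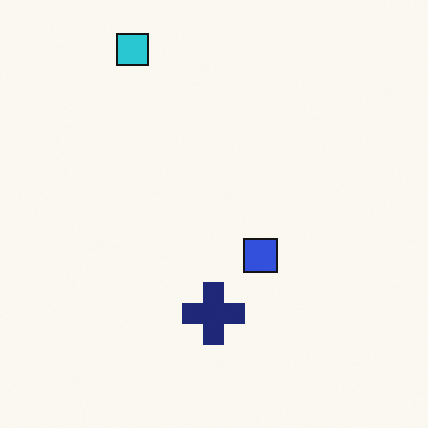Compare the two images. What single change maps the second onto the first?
The transformation is: framed with a blue border.

A solid blue frame runs around the edge of the first image, with the content slightly shrunk inside it.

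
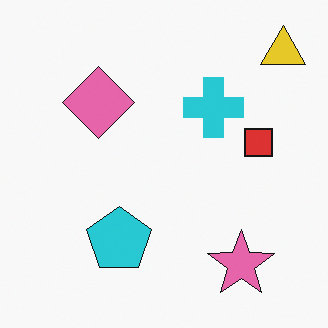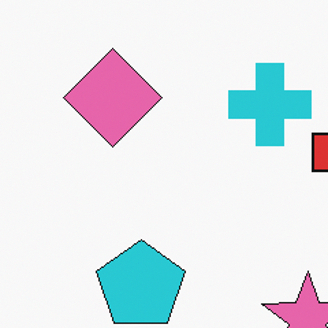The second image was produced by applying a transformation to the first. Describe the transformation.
Cropped to a modestly smaller region and rescaled.

The visible shapes are larger and the field of view is narrower; shapes near the original edges may be partly or wholly outside the frame — a crop-and-rescale.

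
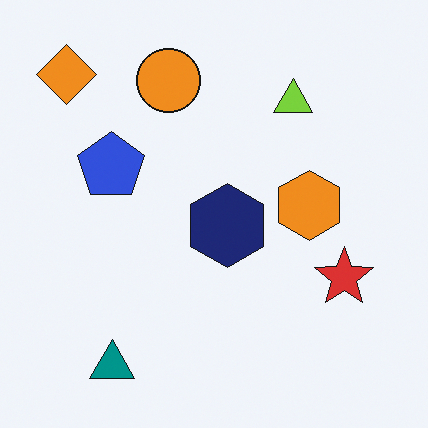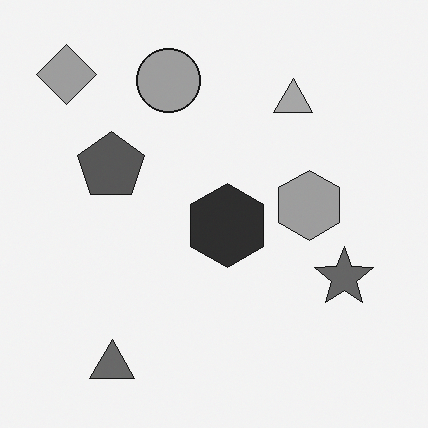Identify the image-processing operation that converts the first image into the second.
The second image is the first converted to grayscale.

All color is removed — every shape is now a shade of grey.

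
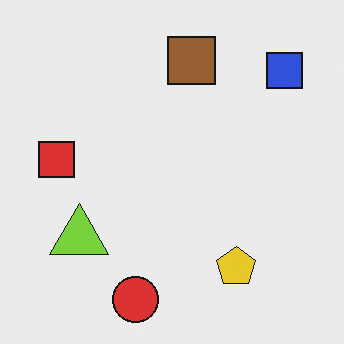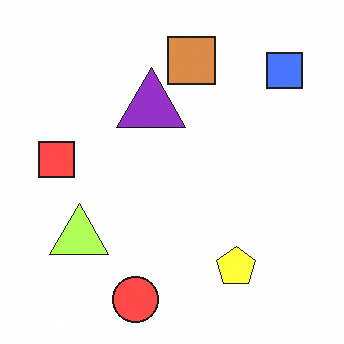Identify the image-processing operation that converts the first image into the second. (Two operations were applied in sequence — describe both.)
It was brightened a lot, then overlaid with an additional purple triangle.

Every pixel — background and shapes alike — is uniformly brightened. A purple triangle appears in the second image that is absent from the first.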